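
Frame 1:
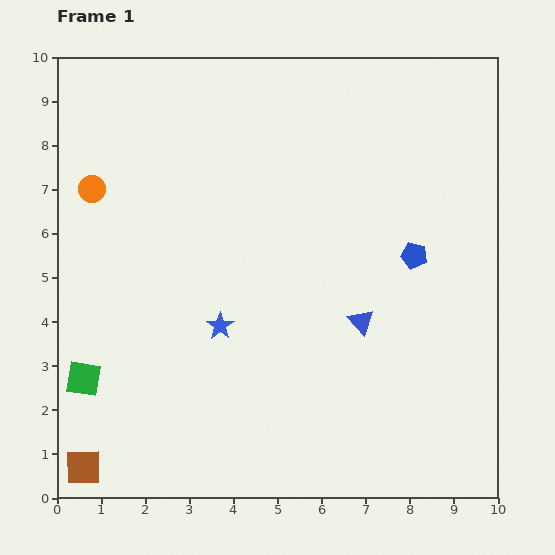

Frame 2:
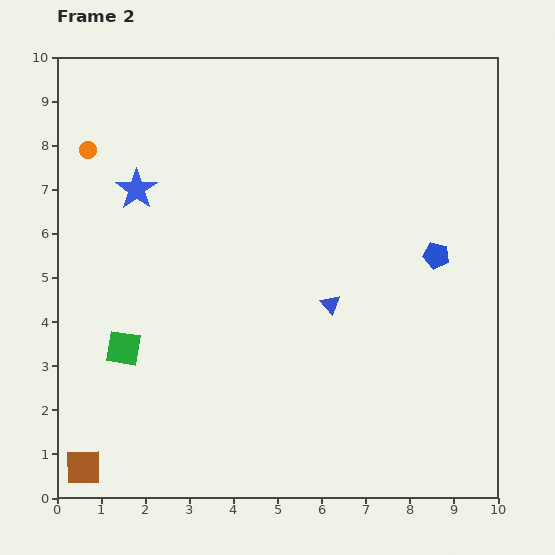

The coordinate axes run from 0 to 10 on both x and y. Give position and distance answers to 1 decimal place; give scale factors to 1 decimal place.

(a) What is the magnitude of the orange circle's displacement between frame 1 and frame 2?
0.9

The orange circle moved from (0.8, 7.0) to (0.7, 7.9), a distance of √(0.1² + 0.9²) ≈ 0.9.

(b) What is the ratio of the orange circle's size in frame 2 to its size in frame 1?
0.6×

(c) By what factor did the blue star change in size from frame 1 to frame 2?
1.5×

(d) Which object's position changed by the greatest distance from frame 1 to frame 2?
the blue star

(moved 3.6; next 1.1)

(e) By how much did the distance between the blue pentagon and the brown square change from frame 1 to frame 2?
+0.4

Distance in frame 1: 8.9. Distance in frame 2: 9.3.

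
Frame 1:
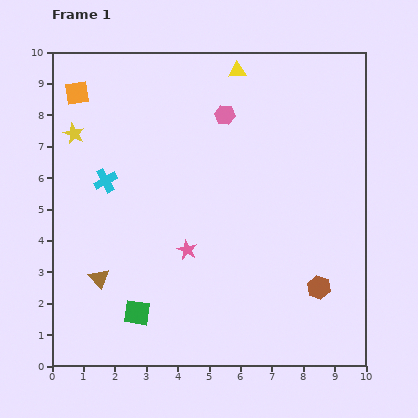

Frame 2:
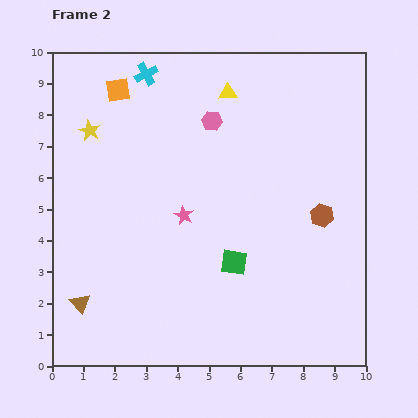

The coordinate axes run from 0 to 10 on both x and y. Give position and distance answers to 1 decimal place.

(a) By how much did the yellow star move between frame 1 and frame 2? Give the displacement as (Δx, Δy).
(0.5, 0.1)

The yellow star was at (0.7, 7.4) in frame 1 and (1.2, 7.5) in frame 2.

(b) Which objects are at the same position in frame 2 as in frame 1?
none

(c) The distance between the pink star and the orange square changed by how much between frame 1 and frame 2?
-1.6

Distance in frame 1: 6.1. Distance in frame 2: 4.5.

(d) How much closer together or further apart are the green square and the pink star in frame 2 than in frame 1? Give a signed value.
-0.4

Distance in frame 1: 2.6. Distance in frame 2: 2.2.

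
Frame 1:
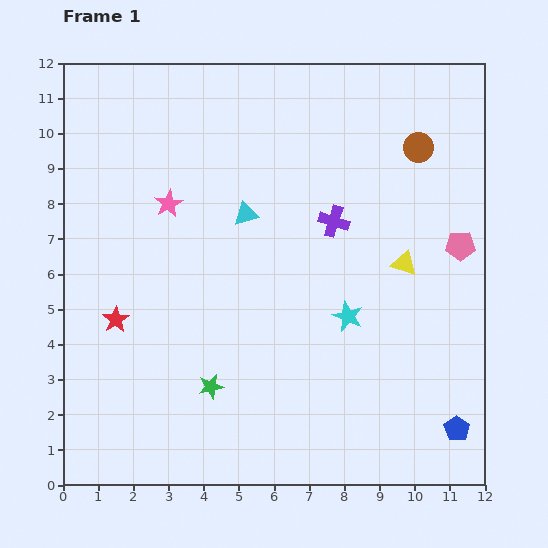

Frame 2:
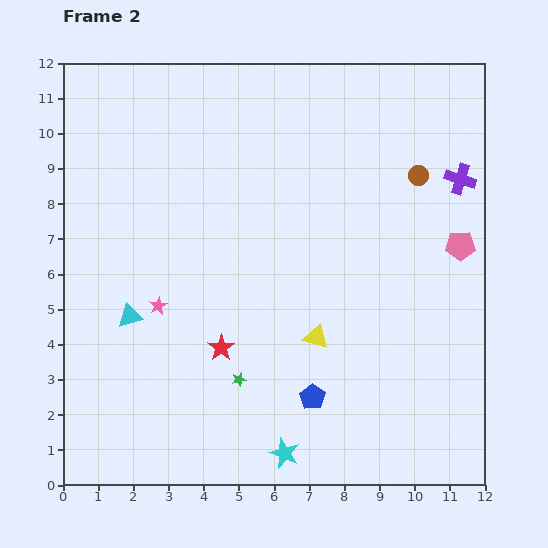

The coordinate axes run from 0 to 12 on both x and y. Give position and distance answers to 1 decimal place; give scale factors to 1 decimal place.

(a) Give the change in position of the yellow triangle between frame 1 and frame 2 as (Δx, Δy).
(-2.5, -2.1)

The yellow triangle was at (9.7, 6.3) in frame 1 and (7.2, 4.2) in frame 2.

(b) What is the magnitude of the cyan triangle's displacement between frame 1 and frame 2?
4.4

The cyan triangle moved from (5.2, 7.7) to (1.9, 4.8), a distance of √(3.3² + 2.9²) ≈ 4.4.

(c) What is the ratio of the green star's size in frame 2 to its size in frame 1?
0.6×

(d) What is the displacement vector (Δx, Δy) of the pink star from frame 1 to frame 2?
(-0.3, -2.9)

The pink star was at (3.0, 8.0) in frame 1 and (2.7, 5.1) in frame 2.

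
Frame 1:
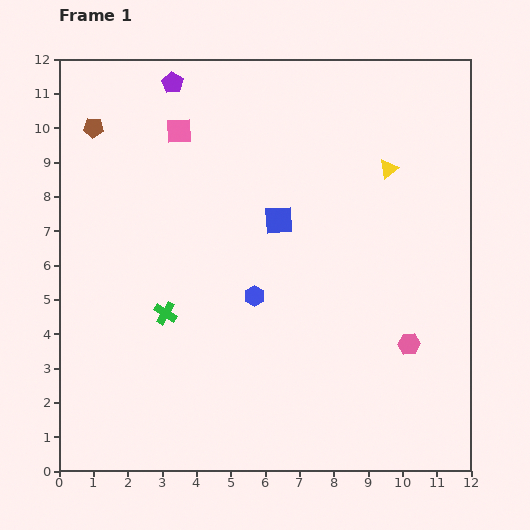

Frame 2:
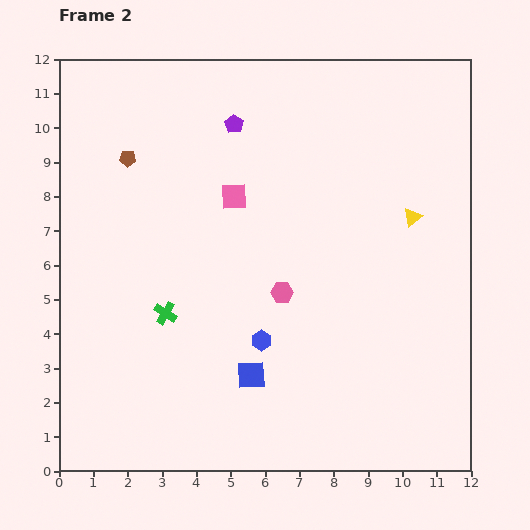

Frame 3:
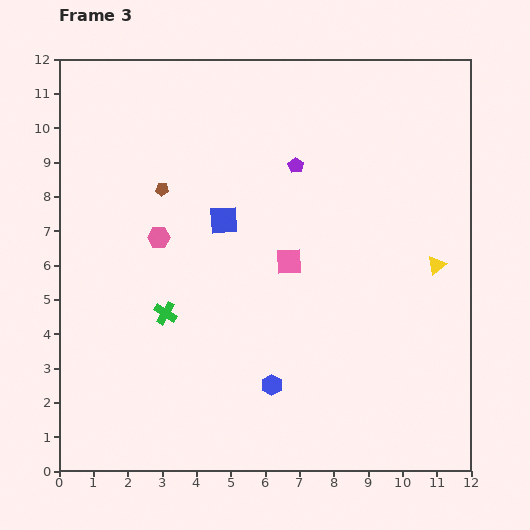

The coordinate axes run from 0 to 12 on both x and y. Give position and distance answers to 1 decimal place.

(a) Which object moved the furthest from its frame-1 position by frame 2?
the blue square

(moved 4.6; next 4.0)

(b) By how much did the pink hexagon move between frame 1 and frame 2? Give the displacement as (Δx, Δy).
(-3.7, 1.5)

The pink hexagon was at (10.2, 3.7) in frame 1 and (6.5, 5.2) in frame 2.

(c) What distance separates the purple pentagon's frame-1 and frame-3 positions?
4.3

The purple pentagon moved from (3.3, 11.3) to (6.9, 8.9), a distance of √(3.6² + 2.4²) ≈ 4.3.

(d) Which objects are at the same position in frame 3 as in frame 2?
the green cross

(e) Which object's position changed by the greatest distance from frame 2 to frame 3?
the blue square

(moved 4.6; next 3.9)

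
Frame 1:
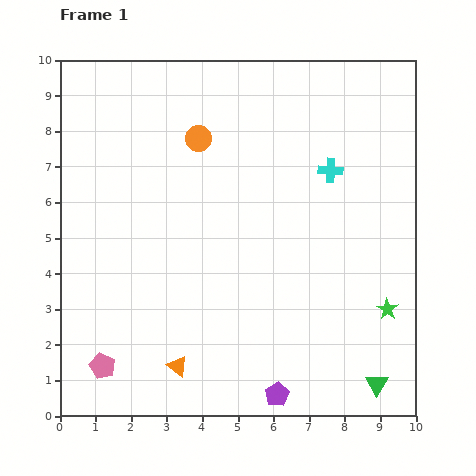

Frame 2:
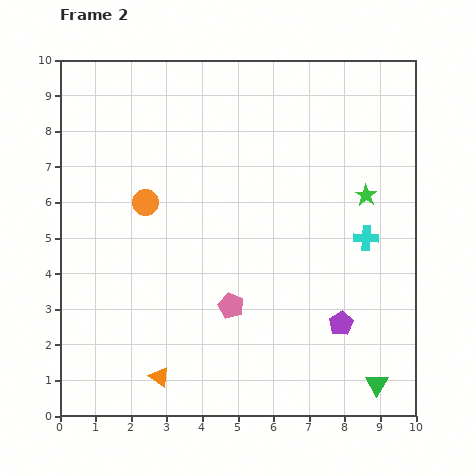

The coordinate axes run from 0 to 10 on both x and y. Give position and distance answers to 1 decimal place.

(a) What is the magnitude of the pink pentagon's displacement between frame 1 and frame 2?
4.0

The pink pentagon moved from (1.2, 1.4) to (4.8, 3.1), a distance of √(3.6² + 1.7²) ≈ 4.0.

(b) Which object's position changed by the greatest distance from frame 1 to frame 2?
the pink pentagon

(moved 4.0; next 3.3)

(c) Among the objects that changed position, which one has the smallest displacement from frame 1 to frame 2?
the orange triangle

(moved 0.6)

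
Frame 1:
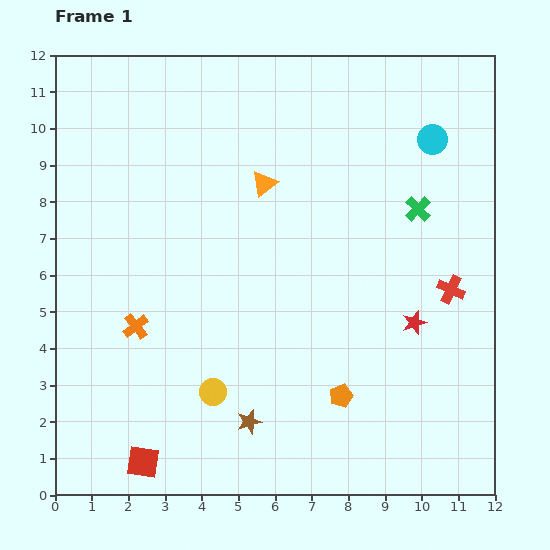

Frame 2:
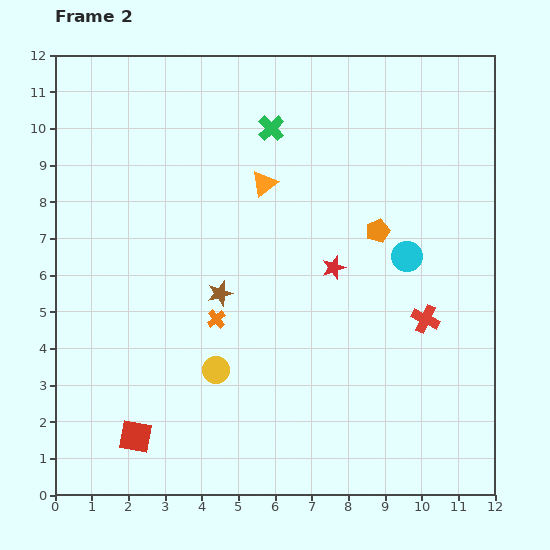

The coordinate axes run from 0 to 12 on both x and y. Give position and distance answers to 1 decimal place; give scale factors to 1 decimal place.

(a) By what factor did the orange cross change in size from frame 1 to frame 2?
0.7×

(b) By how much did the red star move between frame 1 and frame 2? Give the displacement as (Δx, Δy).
(-2.2, 1.5)

The red star was at (9.8, 4.7) in frame 1 and (7.6, 6.2) in frame 2.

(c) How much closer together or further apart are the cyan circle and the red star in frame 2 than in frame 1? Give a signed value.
-3.0

Distance in frame 1: 5.0. Distance in frame 2: 2.0.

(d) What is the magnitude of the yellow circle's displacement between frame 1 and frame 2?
0.6

The yellow circle moved from (4.3, 2.8) to (4.4, 3.4), a distance of √(0.1² + 0.6²) ≈ 0.6.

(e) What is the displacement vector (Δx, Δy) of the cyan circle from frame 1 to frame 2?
(-0.7, -3.2)

The cyan circle was at (10.3, 9.7) in frame 1 and (9.6, 6.5) in frame 2.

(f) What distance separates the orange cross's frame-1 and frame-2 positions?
2.2

The orange cross moved from (2.2, 4.6) to (4.4, 4.8), a distance of √(2.2² + 0.2²) ≈ 2.2.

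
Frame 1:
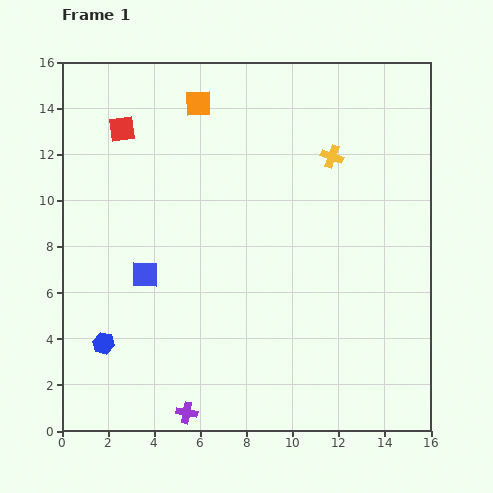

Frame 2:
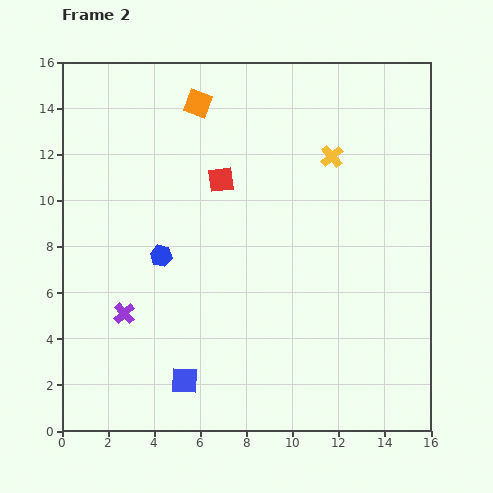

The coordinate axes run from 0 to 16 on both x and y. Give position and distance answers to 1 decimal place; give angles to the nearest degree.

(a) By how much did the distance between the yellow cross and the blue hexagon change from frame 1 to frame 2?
-4.2

Distance in frame 1: 12.8. Distance in frame 2: 8.6.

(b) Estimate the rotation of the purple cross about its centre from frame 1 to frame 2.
37° clockwise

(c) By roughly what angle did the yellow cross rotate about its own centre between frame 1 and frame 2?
29° clockwise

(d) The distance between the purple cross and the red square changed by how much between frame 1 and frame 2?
-5.4

Distance in frame 1: 12.6. Distance in frame 2: 7.2.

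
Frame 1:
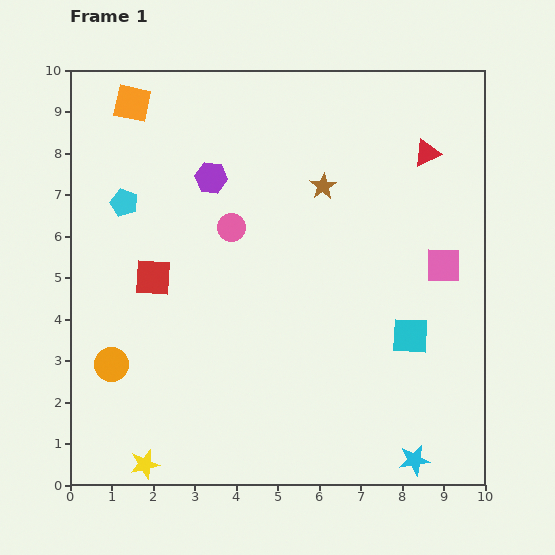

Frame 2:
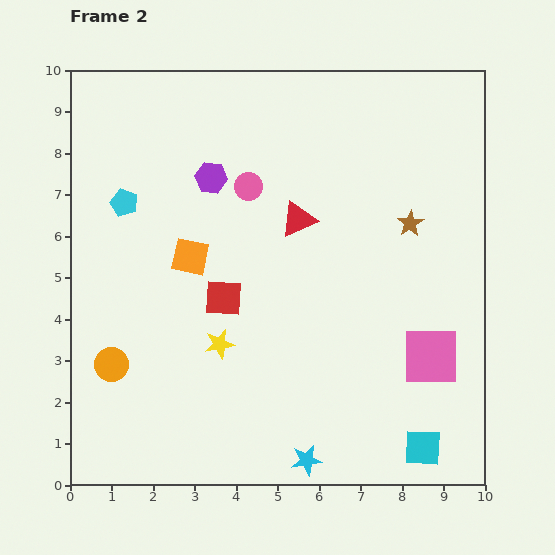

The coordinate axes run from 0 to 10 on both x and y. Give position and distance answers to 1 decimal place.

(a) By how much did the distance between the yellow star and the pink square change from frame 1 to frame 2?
-3.6

Distance in frame 1: 8.7. Distance in frame 2: 5.1.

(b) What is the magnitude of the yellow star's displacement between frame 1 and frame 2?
3.4

The yellow star moved from (1.8, 0.5) to (3.6, 3.4), a distance of √(1.8² + 2.9²) ≈ 3.4.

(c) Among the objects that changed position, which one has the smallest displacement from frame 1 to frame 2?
the pink circle

(moved 1.1)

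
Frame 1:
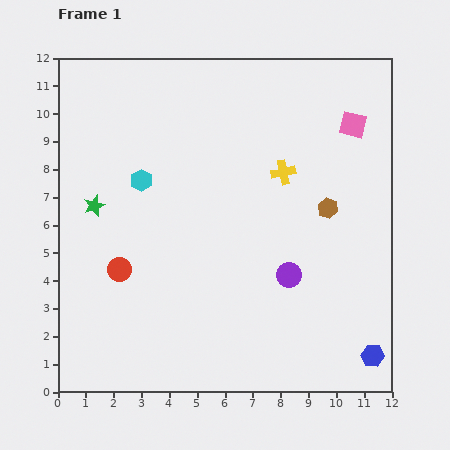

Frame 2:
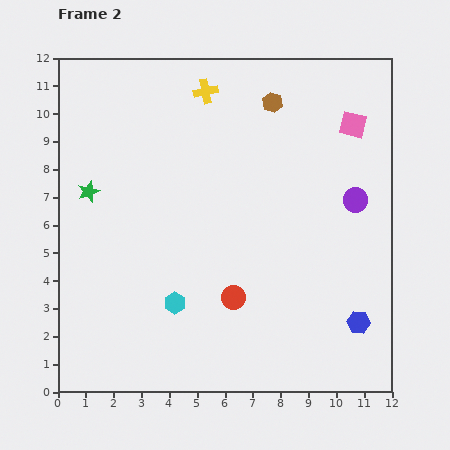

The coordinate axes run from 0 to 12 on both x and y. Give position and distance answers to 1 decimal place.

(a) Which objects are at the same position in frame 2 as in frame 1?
the pink square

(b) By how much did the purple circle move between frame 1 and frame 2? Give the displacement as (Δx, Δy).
(2.4, 2.7)

The purple circle was at (8.3, 4.2) in frame 1 and (10.7, 6.9) in frame 2.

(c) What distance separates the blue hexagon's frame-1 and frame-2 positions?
1.3

The blue hexagon moved from (11.3, 1.3) to (10.8, 2.5), a distance of √(0.5² + 1.2²) ≈ 1.3.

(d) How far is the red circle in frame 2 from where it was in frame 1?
4.2

The red circle moved from (2.2, 4.4) to (6.3, 3.4), a distance of √(4.1² + 1.0²) ≈ 4.2.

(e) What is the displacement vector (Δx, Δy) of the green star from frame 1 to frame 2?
(-0.2, 0.5)

The green star was at (1.3, 6.7) in frame 1 and (1.1, 7.2) in frame 2.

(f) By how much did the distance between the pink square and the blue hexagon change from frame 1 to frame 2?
-1.2

Distance in frame 1: 8.3. Distance in frame 2: 7.1.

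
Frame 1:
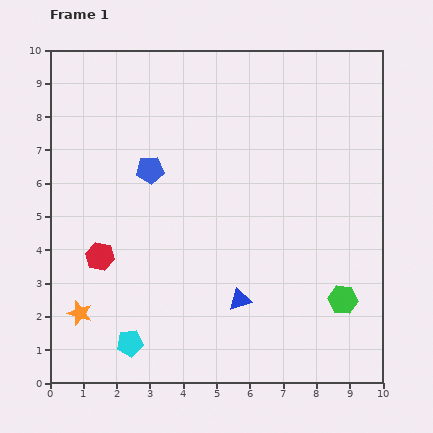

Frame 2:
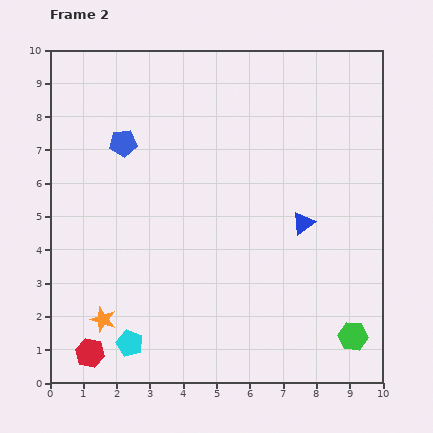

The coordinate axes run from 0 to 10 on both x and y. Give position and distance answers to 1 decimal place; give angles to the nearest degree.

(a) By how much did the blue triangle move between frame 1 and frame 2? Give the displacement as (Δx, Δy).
(1.9, 2.3)

The blue triangle was at (5.7, 2.5) in frame 1 and (7.6, 4.8) in frame 2.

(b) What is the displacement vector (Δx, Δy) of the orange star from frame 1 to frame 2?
(0.7, -0.2)

The orange star was at (0.9, 2.1) in frame 1 and (1.6, 1.9) in frame 2.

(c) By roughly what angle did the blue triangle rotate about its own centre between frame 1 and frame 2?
21° counter-clockwise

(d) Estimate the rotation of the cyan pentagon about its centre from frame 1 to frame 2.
29° clockwise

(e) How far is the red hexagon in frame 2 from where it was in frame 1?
2.9

The red hexagon moved from (1.5, 3.8) to (1.2, 0.9), a distance of √(0.3² + 2.9²) ≈ 2.9.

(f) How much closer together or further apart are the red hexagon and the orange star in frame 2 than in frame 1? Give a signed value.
-0.7

Distance in frame 1: 1.8. Distance in frame 2: 1.1.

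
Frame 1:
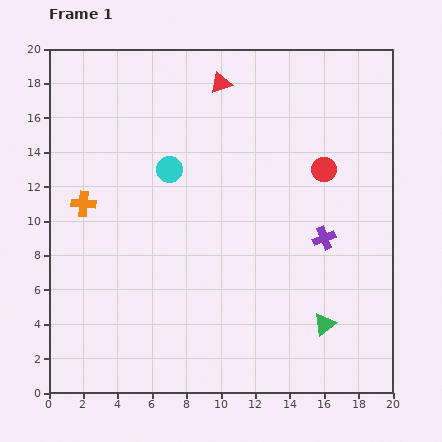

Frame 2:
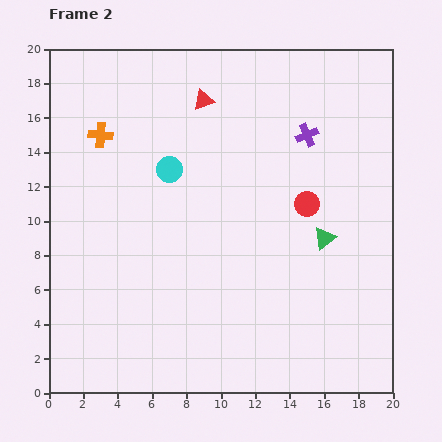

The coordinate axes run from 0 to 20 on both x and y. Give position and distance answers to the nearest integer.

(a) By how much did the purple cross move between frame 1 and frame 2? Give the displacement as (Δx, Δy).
(-1, 6)

The purple cross was at (16, 9) in frame 1 and (15, 15) in frame 2.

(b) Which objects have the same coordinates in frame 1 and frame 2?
the cyan circle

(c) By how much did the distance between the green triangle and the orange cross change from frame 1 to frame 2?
-2

Distance in frame 1: 16. Distance in frame 2: 14.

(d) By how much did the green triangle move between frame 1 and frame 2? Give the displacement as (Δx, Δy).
(0, 5)

The green triangle was at (16, 4) in frame 1 and (16, 9) in frame 2.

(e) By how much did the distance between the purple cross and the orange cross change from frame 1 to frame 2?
-2

Distance in frame 1: 14. Distance in frame 2: 12.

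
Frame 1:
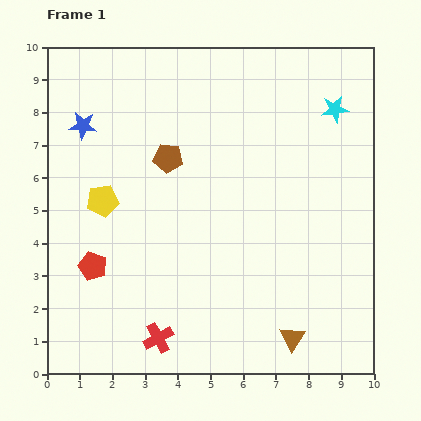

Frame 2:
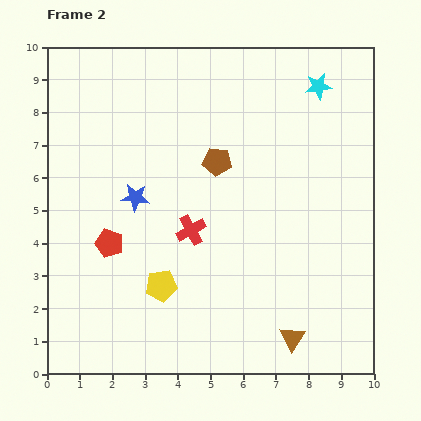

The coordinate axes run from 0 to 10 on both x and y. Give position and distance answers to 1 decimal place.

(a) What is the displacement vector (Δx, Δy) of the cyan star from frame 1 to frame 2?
(-0.5, 0.7)

The cyan star was at (8.8, 8.1) in frame 1 and (8.3, 8.8) in frame 2.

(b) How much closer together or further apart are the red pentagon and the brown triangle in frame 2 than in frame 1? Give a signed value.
-0.2

Distance in frame 1: 6.5. Distance in frame 2: 6.3.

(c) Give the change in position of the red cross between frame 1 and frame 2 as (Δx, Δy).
(1.0, 3.3)

The red cross was at (3.4, 1.1) in frame 1 and (4.4, 4.4) in frame 2.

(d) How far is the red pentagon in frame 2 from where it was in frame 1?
0.9

The red pentagon moved from (1.4, 3.3) to (1.9, 4.0), a distance of √(0.5² + 0.7²) ≈ 0.9.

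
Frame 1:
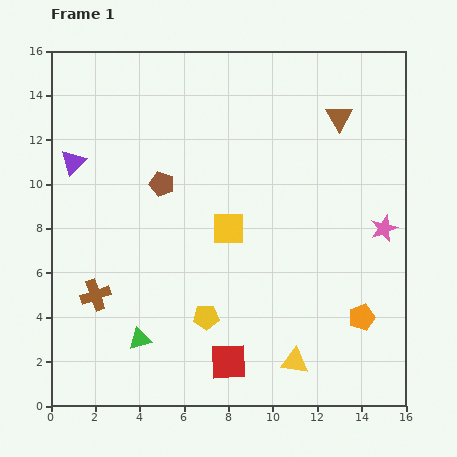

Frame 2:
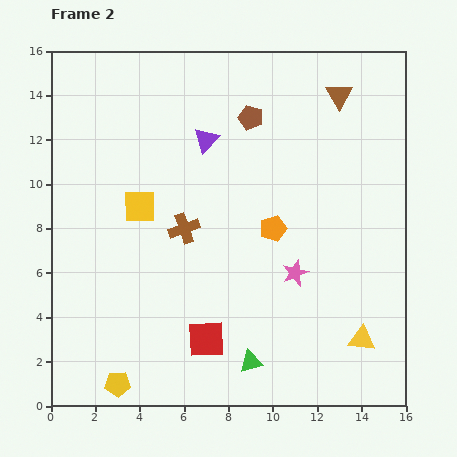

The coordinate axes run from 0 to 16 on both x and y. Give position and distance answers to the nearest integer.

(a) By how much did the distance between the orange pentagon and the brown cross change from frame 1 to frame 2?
-8

Distance in frame 1: 12. Distance in frame 2: 4.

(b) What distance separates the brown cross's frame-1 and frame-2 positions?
5

The brown cross moved from (2, 5) to (6, 8), a distance of √(4² + 3²) ≈ 5.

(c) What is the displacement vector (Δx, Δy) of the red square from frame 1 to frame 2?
(-1, 1)

The red square was at (8, 2) in frame 1 and (7, 3) in frame 2.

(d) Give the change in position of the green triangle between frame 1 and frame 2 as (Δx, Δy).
(5, -1)

The green triangle was at (4, 3) in frame 1 and (9, 2) in frame 2.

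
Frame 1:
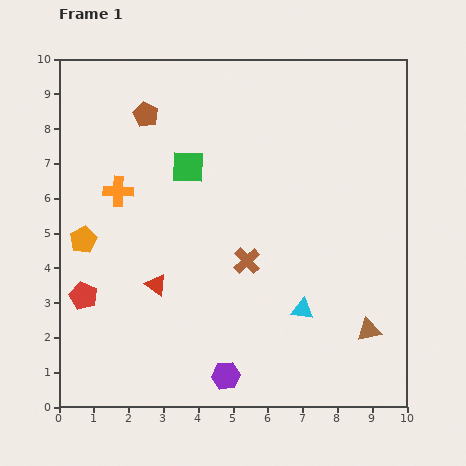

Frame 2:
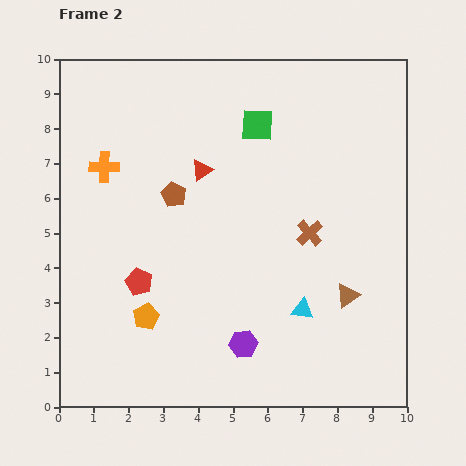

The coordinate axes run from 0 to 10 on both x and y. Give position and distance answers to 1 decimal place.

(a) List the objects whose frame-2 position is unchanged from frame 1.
the cyan triangle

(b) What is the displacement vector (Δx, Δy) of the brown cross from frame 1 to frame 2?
(1.8, 0.8)

The brown cross was at (5.4, 4.2) in frame 1 and (7.2, 5.0) in frame 2.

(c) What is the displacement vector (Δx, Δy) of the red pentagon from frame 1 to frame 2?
(1.6, 0.4)

The red pentagon was at (0.7, 3.2) in frame 1 and (2.3, 3.6) in frame 2.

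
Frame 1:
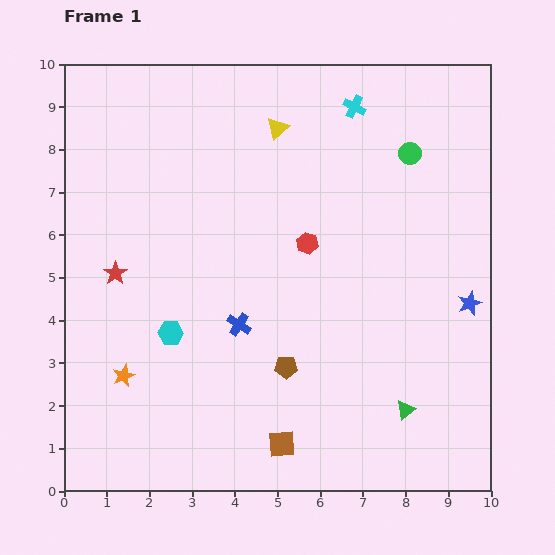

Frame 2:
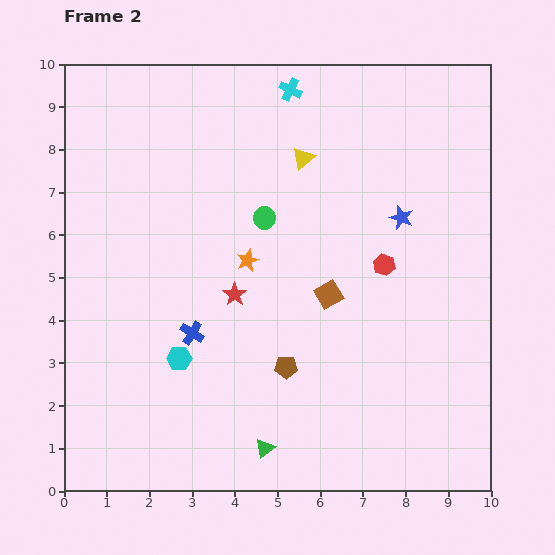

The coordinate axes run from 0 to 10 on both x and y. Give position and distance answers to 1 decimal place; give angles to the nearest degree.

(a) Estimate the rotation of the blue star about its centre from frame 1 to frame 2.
30° counter-clockwise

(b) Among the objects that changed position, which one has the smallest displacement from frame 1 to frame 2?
the cyan hexagon

(moved 0.6)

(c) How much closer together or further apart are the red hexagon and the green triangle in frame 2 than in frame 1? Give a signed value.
+0.6

Distance in frame 1: 4.5. Distance in frame 2: 5.1.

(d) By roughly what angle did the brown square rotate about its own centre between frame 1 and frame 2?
26° counter-clockwise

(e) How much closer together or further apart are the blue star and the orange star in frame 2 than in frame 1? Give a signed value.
-4.6

Distance in frame 1: 8.3. Distance in frame 2: 3.7.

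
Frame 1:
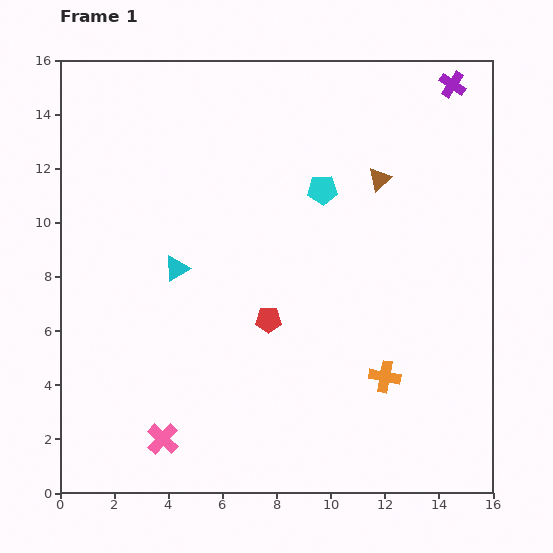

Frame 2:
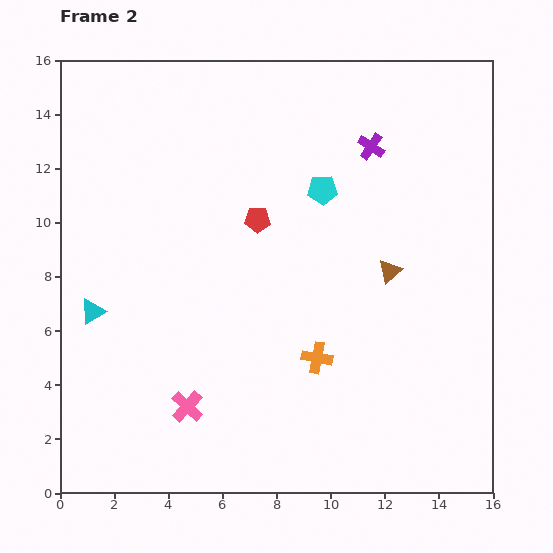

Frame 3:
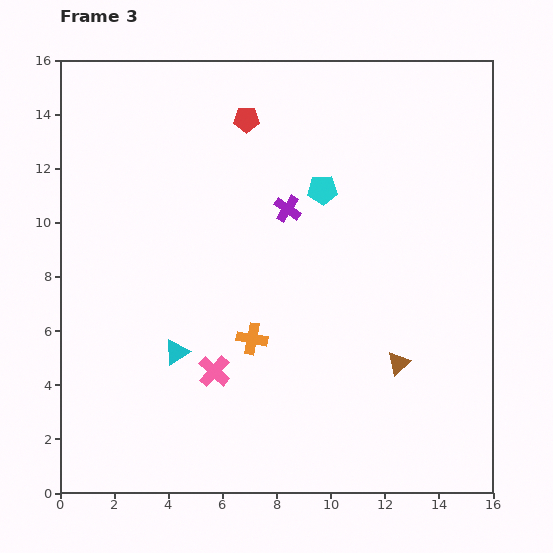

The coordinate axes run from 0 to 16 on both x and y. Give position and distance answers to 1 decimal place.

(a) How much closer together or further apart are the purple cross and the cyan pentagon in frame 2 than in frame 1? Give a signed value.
-3.8

Distance in frame 1: 6.2. Distance in frame 2: 2.4.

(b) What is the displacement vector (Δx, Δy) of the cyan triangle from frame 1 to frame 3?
(0.0, -3.1)

The cyan triangle was at (4.3, 8.3) in frame 1 and (4.3, 5.2) in frame 3.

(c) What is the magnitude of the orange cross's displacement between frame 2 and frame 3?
2.5

The orange cross moved from (9.5, 5.0) to (7.1, 5.7), a distance of √(2.4² + 0.7²) ≈ 2.5.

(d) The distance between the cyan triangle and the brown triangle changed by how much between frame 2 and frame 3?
-2.9

Distance in frame 2: 11.1. Distance in frame 3: 8.2.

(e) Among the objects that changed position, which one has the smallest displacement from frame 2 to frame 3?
the pink cross

(moved 1.6)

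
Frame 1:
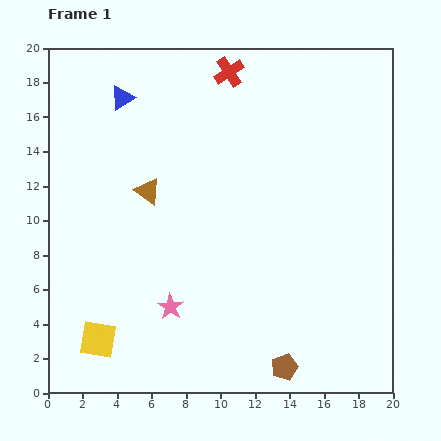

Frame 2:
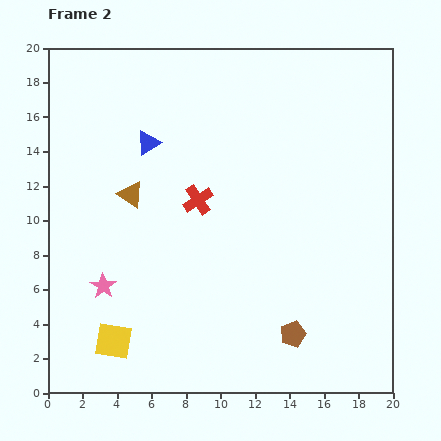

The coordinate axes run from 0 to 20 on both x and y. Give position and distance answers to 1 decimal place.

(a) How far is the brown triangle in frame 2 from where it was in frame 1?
1.0

The brown triangle moved from (5.8, 11.7) to (4.8, 11.5), a distance of √(1.0² + 0.2²) ≈ 1.0.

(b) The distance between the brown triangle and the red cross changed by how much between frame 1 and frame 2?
-4.4

Distance in frame 1: 8.3. Distance in frame 2: 3.9.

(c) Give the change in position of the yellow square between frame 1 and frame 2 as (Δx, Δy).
(0.9, -0.1)

The yellow square was at (2.9, 3.1) in frame 1 and (3.8, 3.0) in frame 2.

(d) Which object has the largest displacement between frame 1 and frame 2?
the red cross

(moved 7.6; next 4.1)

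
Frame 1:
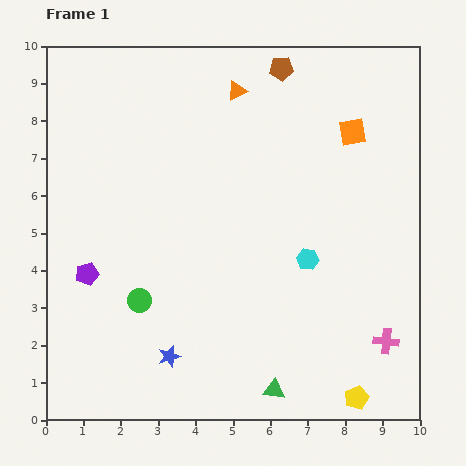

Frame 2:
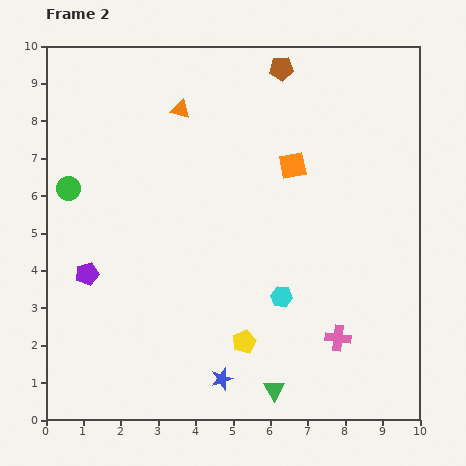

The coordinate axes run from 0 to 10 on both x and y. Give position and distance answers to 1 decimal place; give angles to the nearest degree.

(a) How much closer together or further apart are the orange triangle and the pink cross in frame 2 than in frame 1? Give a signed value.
-0.4

Distance in frame 1: 7.8. Distance in frame 2: 7.4.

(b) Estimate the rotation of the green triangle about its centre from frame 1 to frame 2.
53° clockwise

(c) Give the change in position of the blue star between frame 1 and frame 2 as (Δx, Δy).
(1.4, -0.6)

The blue star was at (3.3, 1.7) in frame 1 and (4.7, 1.1) in frame 2.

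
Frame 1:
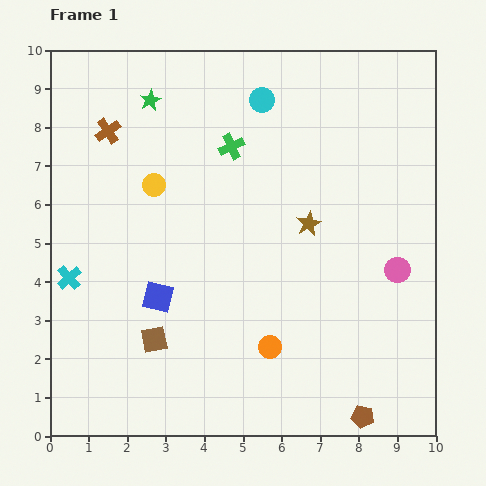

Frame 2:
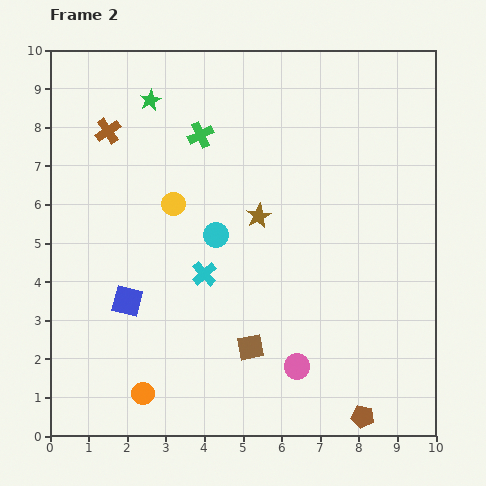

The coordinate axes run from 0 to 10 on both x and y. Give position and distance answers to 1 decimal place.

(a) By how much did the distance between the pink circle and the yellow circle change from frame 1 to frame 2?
-1.4

Distance in frame 1: 6.7. Distance in frame 2: 5.3.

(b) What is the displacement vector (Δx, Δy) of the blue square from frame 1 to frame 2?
(-0.8, -0.1)

The blue square was at (2.8, 3.6) in frame 1 and (2.0, 3.5) in frame 2.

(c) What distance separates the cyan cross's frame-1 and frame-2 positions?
3.5

The cyan cross moved from (0.5, 4.1) to (4.0, 4.2), a distance of √(3.5² + 0.1²) ≈ 3.5.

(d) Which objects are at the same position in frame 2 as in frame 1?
the brown cross, the green star, the brown pentagon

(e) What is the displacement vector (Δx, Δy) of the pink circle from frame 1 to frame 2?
(-2.6, -2.5)

The pink circle was at (9.0, 4.3) in frame 1 and (6.4, 1.8) in frame 2.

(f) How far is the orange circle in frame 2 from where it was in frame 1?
3.5

The orange circle moved from (5.7, 2.3) to (2.4, 1.1), a distance of √(3.3² + 1.2²) ≈ 3.5.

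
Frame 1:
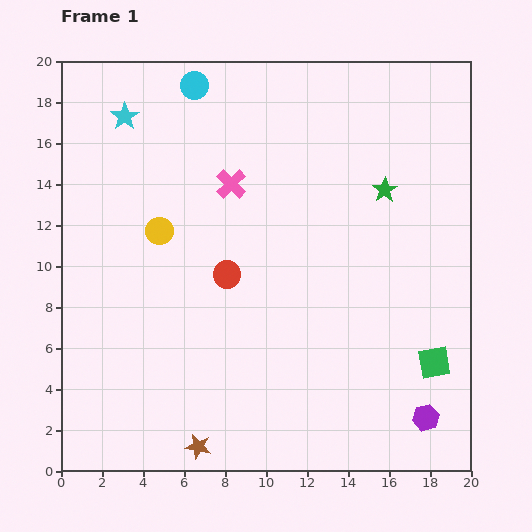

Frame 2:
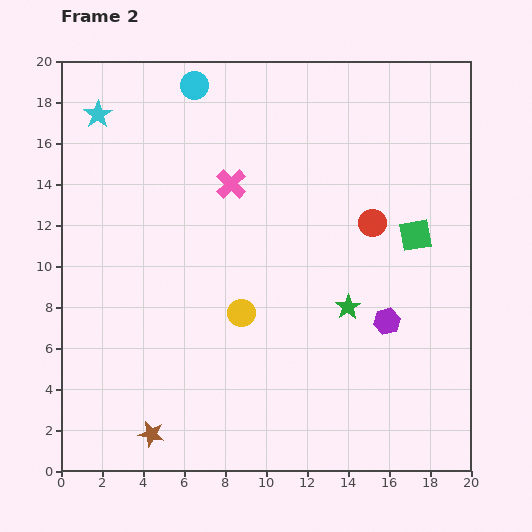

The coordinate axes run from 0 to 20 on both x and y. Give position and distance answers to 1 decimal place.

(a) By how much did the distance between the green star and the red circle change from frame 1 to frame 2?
-4.4

Distance in frame 1: 8.7. Distance in frame 2: 4.3.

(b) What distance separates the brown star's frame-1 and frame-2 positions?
2.4

The brown star moved from (6.7, 1.2) to (4.4, 1.8), a distance of √(2.3² + 0.6²) ≈ 2.4.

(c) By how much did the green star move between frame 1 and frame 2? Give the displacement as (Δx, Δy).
(-1.8, -5.7)

The green star was at (15.8, 13.7) in frame 1 and (14.0, 8.0) in frame 2.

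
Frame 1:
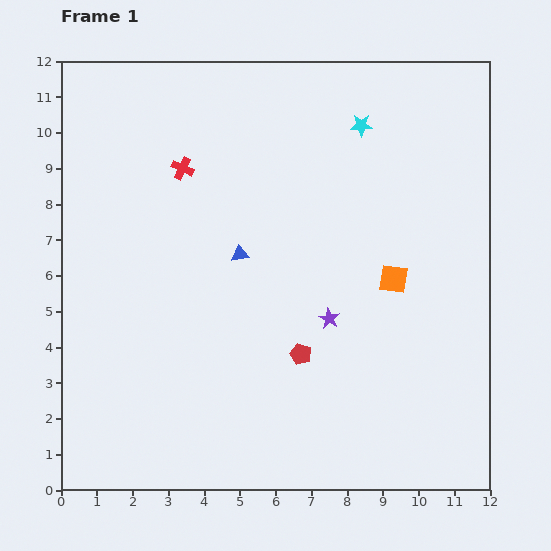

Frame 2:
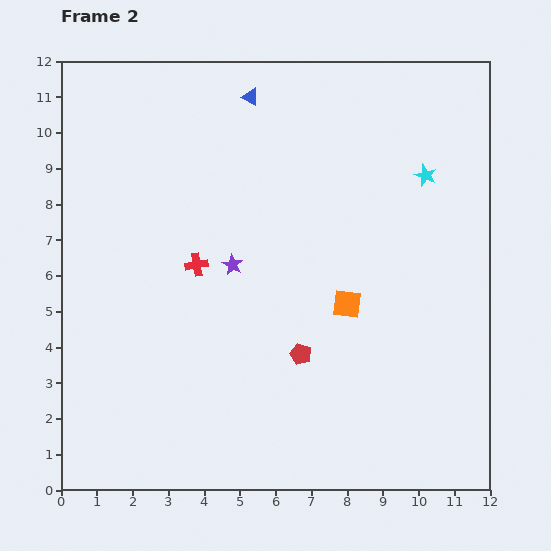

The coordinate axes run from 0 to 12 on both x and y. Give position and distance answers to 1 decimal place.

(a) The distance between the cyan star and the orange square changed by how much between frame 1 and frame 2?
-0.2

Distance in frame 1: 4.4. Distance in frame 2: 4.2.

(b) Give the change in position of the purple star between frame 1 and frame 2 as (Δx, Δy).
(-2.7, 1.5)

The purple star was at (7.5, 4.8) in frame 1 and (4.8, 6.3) in frame 2.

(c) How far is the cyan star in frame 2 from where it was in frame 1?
2.3

The cyan star moved from (8.4, 10.2) to (10.2, 8.8), a distance of √(1.8² + 1.4²) ≈ 2.3.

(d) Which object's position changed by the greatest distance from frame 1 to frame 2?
the blue triangle

(moved 4.4; next 3.1)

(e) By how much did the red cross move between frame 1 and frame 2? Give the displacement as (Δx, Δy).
(0.4, -2.7)

The red cross was at (3.4, 9.0) in frame 1 and (3.8, 6.3) in frame 2.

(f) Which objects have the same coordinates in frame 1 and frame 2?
the red pentagon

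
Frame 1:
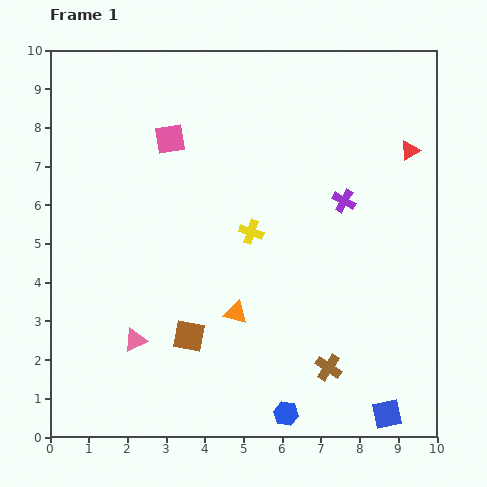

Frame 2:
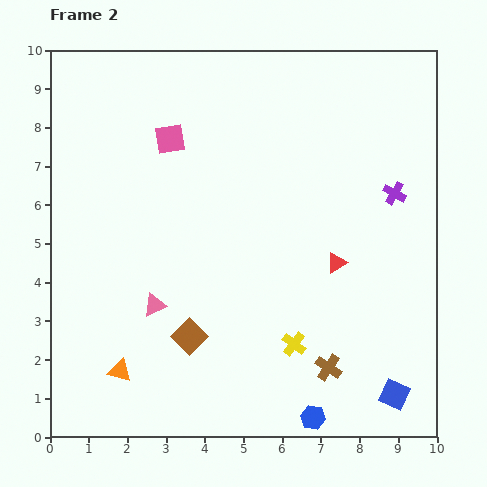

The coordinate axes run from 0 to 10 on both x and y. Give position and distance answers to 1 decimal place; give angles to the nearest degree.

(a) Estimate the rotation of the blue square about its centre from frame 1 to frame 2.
37° clockwise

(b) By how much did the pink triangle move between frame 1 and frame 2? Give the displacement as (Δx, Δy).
(0.5, 0.9)

The pink triangle was at (2.2, 2.5) in frame 1 and (2.7, 3.4) in frame 2.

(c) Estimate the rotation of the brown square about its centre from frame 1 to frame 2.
35° clockwise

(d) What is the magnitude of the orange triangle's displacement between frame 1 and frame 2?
3.4

The orange triangle moved from (4.8, 3.2) to (1.8, 1.7), a distance of √(3.0² + 1.5²) ≈ 3.4.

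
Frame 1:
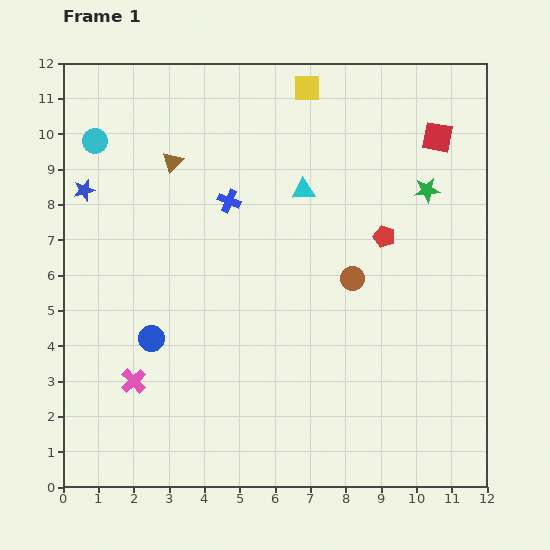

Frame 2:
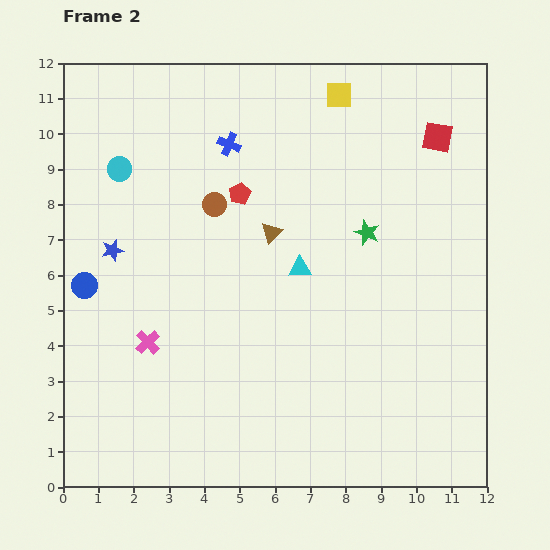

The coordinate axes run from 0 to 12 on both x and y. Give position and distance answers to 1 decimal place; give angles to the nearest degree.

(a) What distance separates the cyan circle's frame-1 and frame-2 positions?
1.1

The cyan circle moved from (0.9, 9.8) to (1.6, 9.0), a distance of √(0.7² + 0.8²) ≈ 1.1.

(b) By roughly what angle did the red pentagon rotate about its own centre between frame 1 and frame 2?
27° clockwise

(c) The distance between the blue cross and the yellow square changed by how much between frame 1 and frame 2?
-0.5

Distance in frame 1: 3.9. Distance in frame 2: 3.4.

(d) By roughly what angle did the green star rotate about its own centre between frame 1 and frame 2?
28° clockwise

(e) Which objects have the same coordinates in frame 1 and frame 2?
the red square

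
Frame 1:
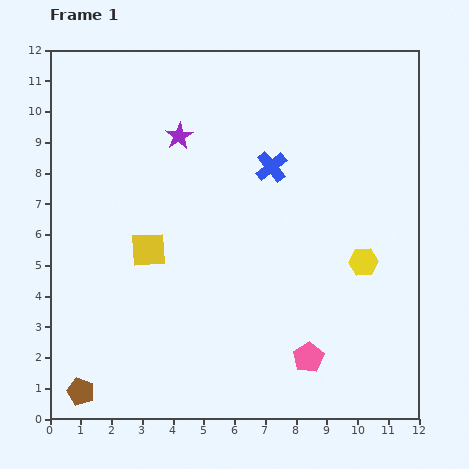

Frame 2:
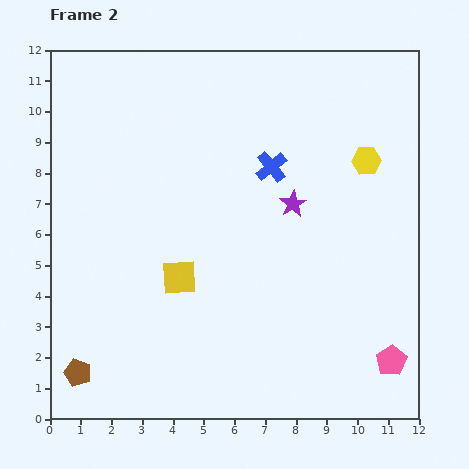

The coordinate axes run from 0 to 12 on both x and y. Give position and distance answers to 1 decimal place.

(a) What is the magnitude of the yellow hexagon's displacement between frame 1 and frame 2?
3.3

The yellow hexagon moved from (10.2, 5.1) to (10.3, 8.4), a distance of √(0.1² + 3.3²) ≈ 3.3.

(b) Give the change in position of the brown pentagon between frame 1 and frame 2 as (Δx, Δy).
(-0.1, 0.6)

The brown pentagon was at (1.0, 0.9) in frame 1 and (0.9, 1.5) in frame 2.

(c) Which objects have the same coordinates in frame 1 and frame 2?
the blue cross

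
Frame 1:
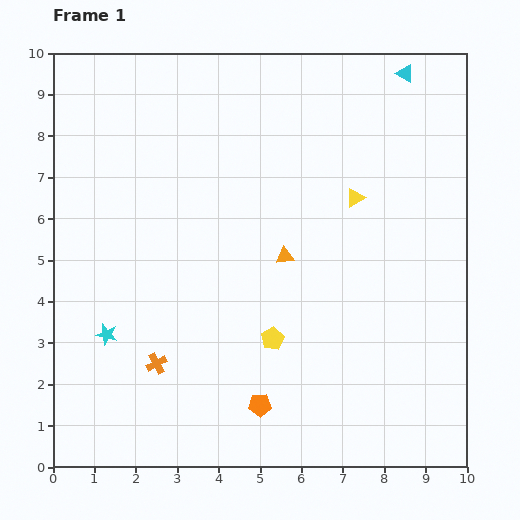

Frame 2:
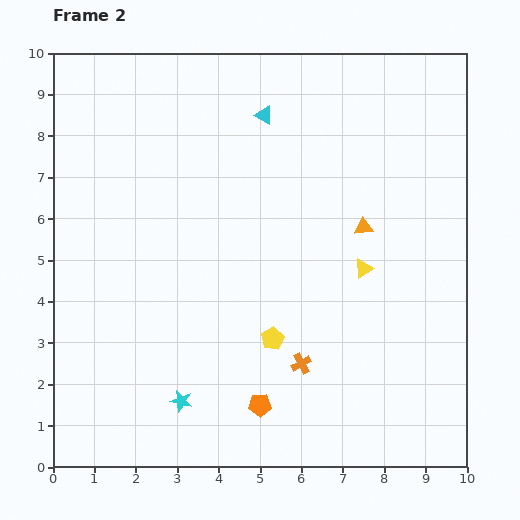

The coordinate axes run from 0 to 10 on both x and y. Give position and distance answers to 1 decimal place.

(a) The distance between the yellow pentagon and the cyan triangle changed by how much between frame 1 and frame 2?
-1.8

Distance in frame 1: 7.2. Distance in frame 2: 5.4.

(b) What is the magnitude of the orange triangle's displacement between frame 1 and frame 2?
2.0

The orange triangle moved from (5.6, 5.1) to (7.5, 5.8), a distance of √(1.9² + 0.7²) ≈ 2.0.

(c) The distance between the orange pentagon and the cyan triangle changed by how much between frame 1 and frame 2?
-1.7

Distance in frame 1: 8.7. Distance in frame 2: 7.0.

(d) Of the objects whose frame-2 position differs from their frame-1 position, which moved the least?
the yellow triangle

(moved 1.7)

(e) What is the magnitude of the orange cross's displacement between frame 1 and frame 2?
3.5

The orange cross moved from (2.5, 2.5) to (6.0, 2.5), a distance of √(3.5² + 0.0²) ≈ 3.5.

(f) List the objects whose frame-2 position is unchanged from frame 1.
the orange pentagon, the yellow pentagon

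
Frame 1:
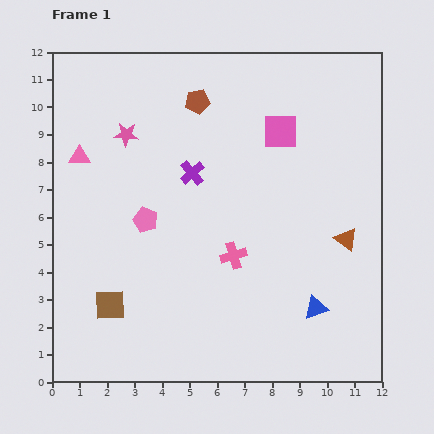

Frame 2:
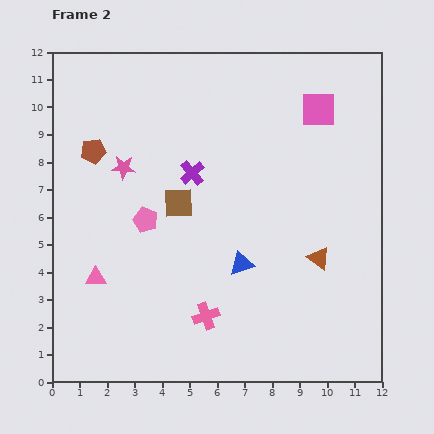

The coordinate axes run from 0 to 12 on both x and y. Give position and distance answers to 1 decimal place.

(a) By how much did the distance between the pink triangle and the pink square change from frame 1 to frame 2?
+2.7

Distance in frame 1: 7.4. Distance in frame 2: 10.1.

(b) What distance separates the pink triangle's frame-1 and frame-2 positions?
4.4

The pink triangle moved from (1.0, 8.2) to (1.6, 3.8), a distance of √(0.6² + 4.4²) ≈ 4.4.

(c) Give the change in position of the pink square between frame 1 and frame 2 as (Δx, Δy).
(1.4, 0.8)

The pink square was at (8.3, 9.1) in frame 1 and (9.7, 9.9) in frame 2.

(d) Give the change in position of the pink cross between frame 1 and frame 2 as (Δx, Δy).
(-1.0, -2.2)

The pink cross was at (6.6, 4.6) in frame 1 and (5.6, 2.4) in frame 2.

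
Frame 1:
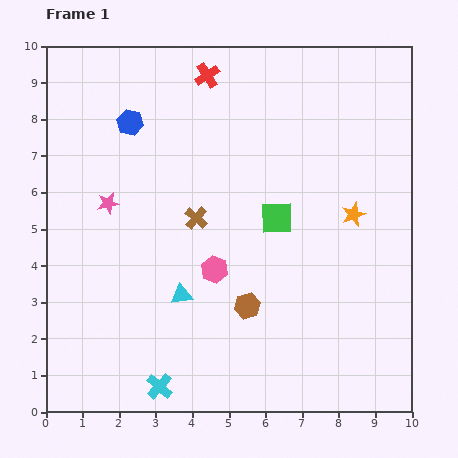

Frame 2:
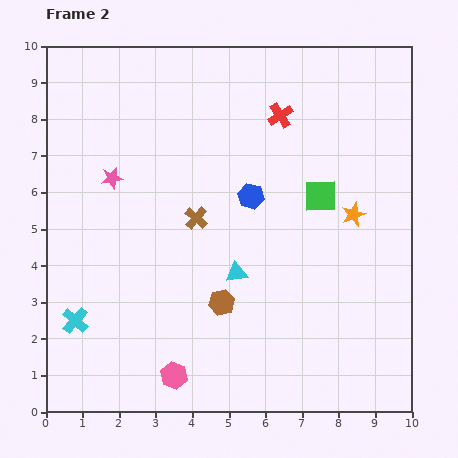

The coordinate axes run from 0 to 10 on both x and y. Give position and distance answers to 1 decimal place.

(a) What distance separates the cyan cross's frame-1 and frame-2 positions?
2.9

The cyan cross moved from (3.1, 0.7) to (0.8, 2.5), a distance of √(2.3² + 1.8²) ≈ 2.9.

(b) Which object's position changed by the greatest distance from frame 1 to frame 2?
the blue hexagon

(moved 3.9; next 3.1)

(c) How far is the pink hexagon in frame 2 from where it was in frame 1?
3.1

The pink hexagon moved from (4.6, 3.9) to (3.5, 1.0), a distance of √(1.1² + 2.9²) ≈ 3.1.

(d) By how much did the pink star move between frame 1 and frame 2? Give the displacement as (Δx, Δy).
(0.1, 0.7)

The pink star was at (1.7, 5.7) in frame 1 and (1.8, 6.4) in frame 2.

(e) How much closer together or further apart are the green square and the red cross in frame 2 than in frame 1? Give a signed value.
-1.8

Distance in frame 1: 4.3. Distance in frame 2: 2.5.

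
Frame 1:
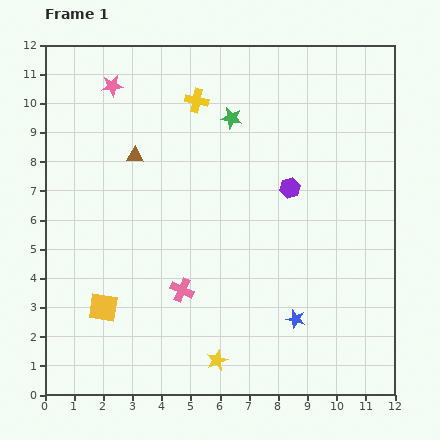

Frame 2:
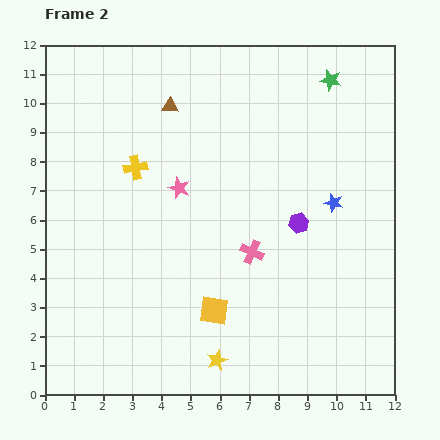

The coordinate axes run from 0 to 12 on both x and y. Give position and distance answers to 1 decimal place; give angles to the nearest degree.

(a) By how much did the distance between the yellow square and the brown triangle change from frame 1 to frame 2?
+1.9

Distance in frame 1: 5.3. Distance in frame 2: 7.2.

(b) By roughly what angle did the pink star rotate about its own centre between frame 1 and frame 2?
29° clockwise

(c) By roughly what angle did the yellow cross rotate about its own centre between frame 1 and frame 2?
21° counter-clockwise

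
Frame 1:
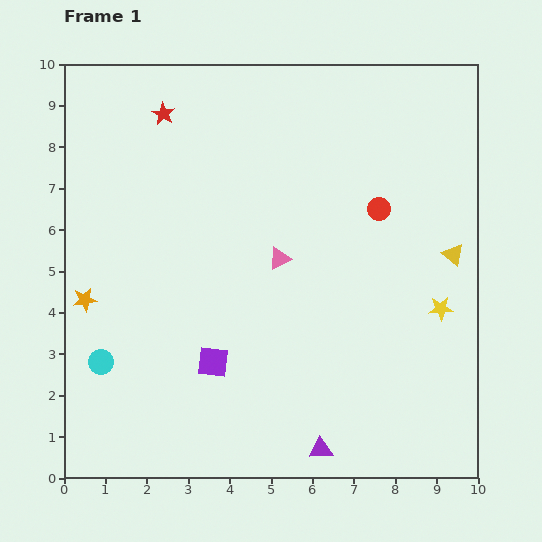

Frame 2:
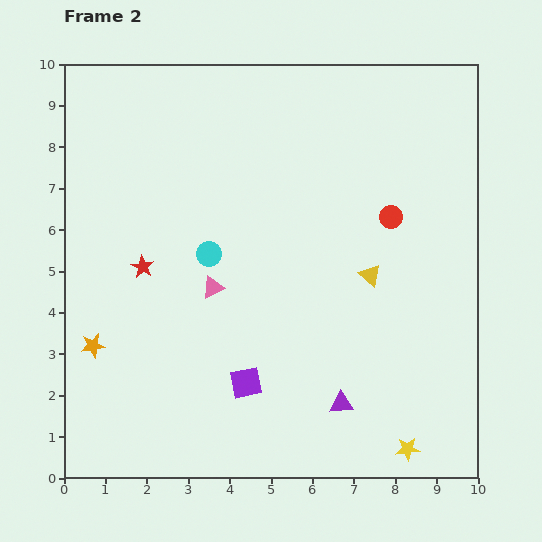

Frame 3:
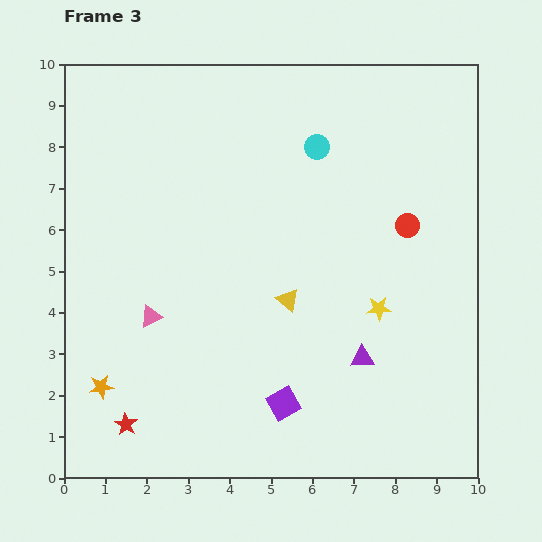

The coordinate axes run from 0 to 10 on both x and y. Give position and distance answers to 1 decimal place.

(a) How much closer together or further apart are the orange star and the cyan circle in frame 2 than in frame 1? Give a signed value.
+2.0

Distance in frame 1: 1.6. Distance in frame 2: 3.6.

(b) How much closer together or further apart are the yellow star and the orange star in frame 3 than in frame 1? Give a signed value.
-1.6

Distance in frame 1: 8.6. Distance in frame 3: 7.0.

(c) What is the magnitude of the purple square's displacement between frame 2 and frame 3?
1.0

The purple square moved from (4.4, 2.3) to (5.3, 1.8), a distance of √(0.9² + 0.5²) ≈ 1.0.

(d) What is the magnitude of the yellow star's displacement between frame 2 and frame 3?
3.5

The yellow star moved from (8.3, 0.7) to (7.6, 4.1), a distance of √(0.7² + 3.4²) ≈ 3.5.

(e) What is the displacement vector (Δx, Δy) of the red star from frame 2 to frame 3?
(-0.4, -3.8)

The red star was at (1.9, 5.1) in frame 2 and (1.5, 1.3) in frame 3.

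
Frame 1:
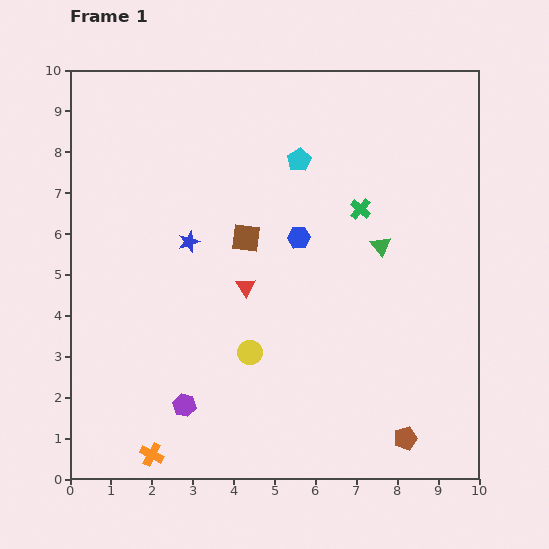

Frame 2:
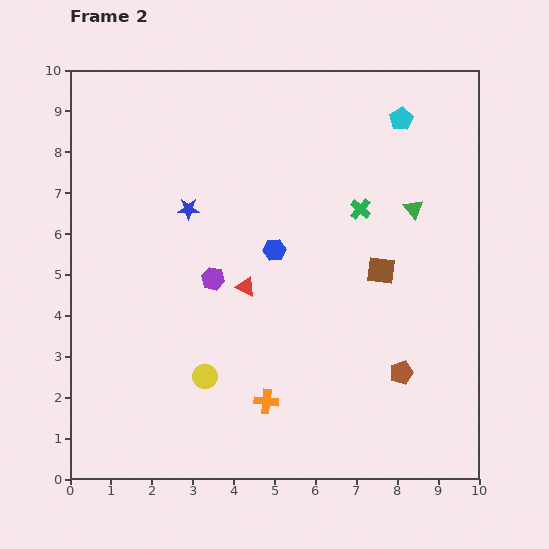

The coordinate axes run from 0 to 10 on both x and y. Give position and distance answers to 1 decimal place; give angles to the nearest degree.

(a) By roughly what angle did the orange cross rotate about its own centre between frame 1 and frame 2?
22° counter-clockwise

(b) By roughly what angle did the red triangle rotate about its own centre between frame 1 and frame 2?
32° counter-clockwise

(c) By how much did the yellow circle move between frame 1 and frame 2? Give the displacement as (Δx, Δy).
(-1.1, -0.6)

The yellow circle was at (4.4, 3.1) in frame 1 and (3.3, 2.5) in frame 2.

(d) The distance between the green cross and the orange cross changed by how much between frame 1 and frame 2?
-2.7

Distance in frame 1: 7.9. Distance in frame 2: 5.2.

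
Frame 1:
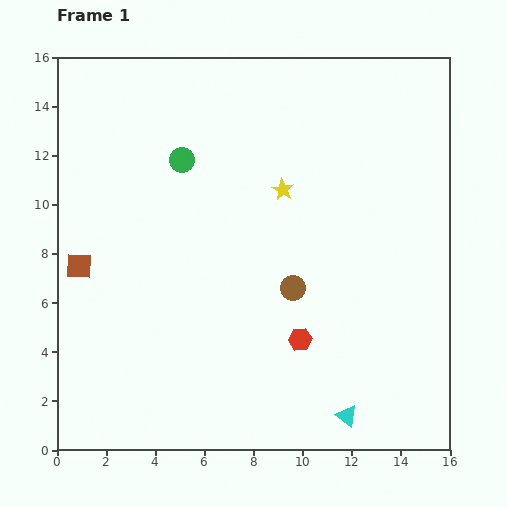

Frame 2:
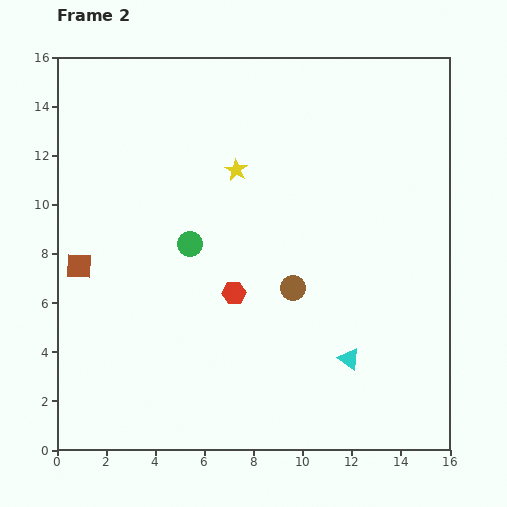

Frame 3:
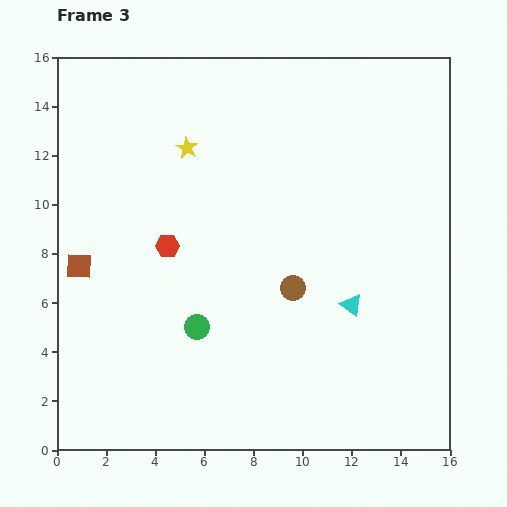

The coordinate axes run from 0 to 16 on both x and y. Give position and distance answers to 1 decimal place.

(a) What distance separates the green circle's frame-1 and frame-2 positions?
3.4

The green circle moved from (5.1, 11.8) to (5.4, 8.4), a distance of √(0.3² + 3.4²) ≈ 3.4.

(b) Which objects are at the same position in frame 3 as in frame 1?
the brown square, the brown circle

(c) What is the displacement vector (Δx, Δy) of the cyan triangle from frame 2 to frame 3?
(0.1, 2.2)

The cyan triangle was at (11.9, 3.7) in frame 2 and (12.0, 5.9) in frame 3.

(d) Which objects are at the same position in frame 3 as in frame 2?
the brown square, the brown circle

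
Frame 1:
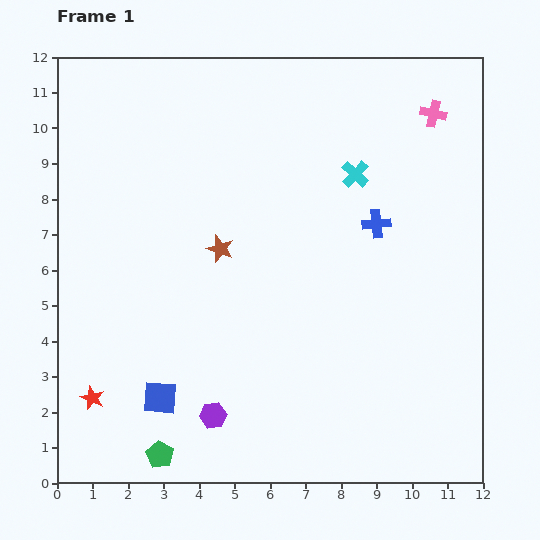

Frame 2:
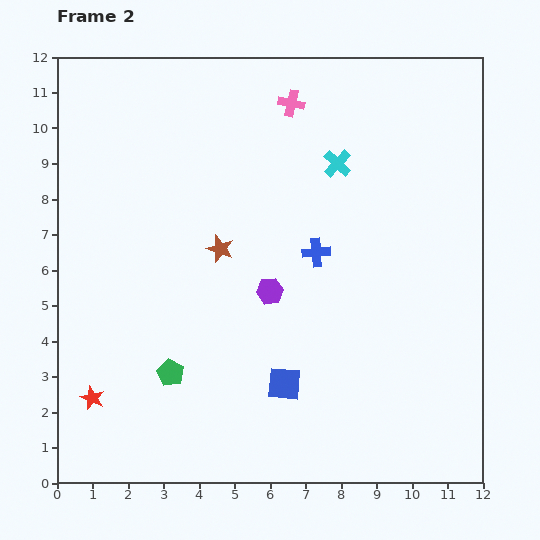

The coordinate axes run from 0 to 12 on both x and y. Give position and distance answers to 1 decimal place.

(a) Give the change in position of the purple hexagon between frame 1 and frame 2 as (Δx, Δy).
(1.6, 3.5)

The purple hexagon was at (4.4, 1.9) in frame 1 and (6.0, 5.4) in frame 2.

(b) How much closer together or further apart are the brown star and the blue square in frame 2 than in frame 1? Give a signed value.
-0.3

Distance in frame 1: 4.5. Distance in frame 2: 4.2.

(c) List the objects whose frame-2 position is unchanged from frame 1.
the red star, the brown star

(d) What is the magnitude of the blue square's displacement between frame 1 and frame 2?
3.5

The blue square moved from (2.9, 2.4) to (6.4, 2.8), a distance of √(3.5² + 0.4²) ≈ 3.5.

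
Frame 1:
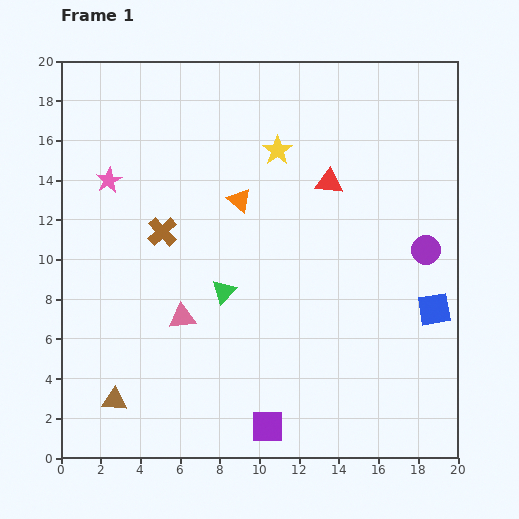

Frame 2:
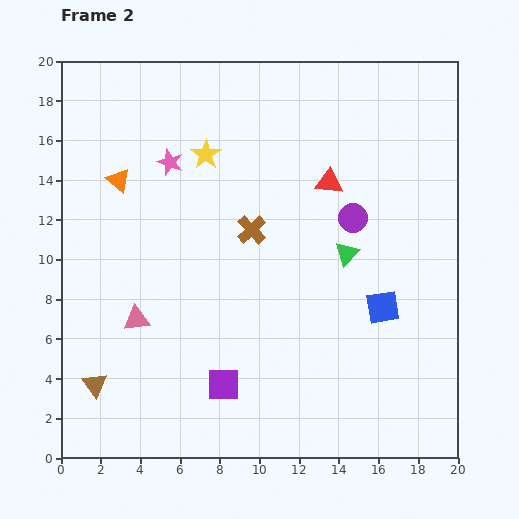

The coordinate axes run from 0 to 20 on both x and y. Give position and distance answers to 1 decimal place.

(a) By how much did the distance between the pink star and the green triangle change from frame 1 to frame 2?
+1.9

Distance in frame 1: 8.1. Distance in frame 2: 10.0.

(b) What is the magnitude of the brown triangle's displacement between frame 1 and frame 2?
1.3

The brown triangle moved from (2.7, 2.9) to (1.7, 3.7), a distance of √(1.0² + 0.8²) ≈ 1.3.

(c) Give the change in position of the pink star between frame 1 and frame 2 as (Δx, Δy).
(3.1, 0.9)

The pink star was at (2.4, 14.0) in frame 1 and (5.5, 14.9) in frame 2.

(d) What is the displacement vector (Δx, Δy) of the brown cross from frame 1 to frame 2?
(4.5, 0.1)

The brown cross was at (5.1, 11.4) in frame 1 and (9.6, 11.5) in frame 2.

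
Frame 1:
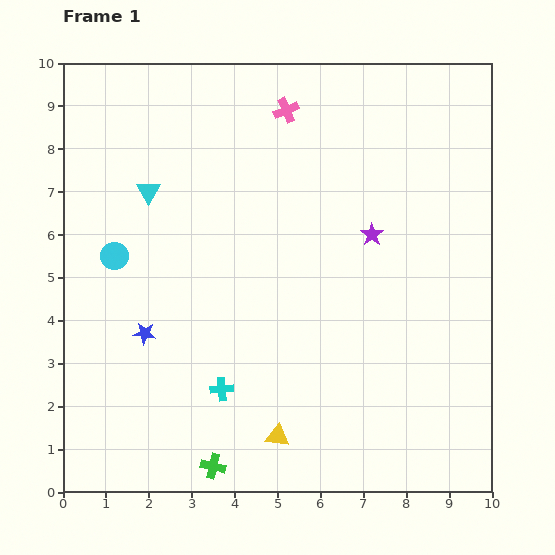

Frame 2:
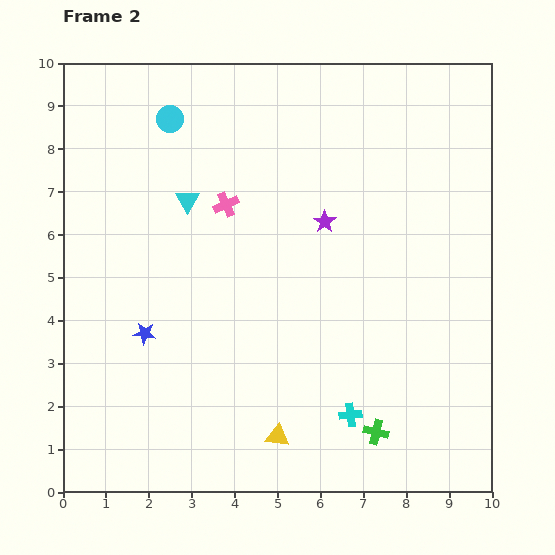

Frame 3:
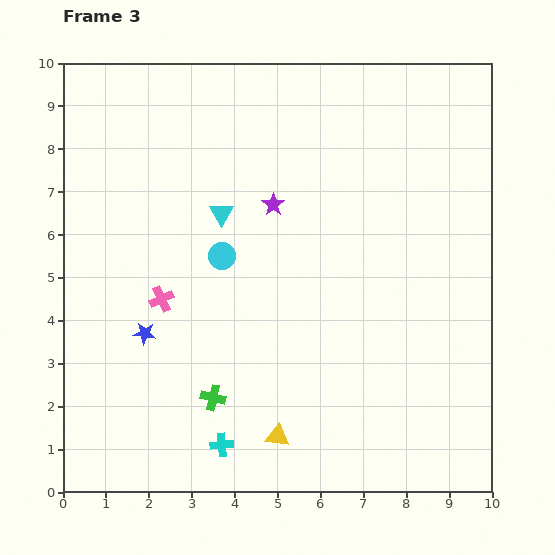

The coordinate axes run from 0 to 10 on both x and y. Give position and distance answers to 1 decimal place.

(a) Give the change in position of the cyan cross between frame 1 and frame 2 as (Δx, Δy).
(3.0, -0.6)

The cyan cross was at (3.7, 2.4) in frame 1 and (6.7, 1.8) in frame 2.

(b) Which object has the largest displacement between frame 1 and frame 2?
the green cross

(moved 3.9; next 3.5)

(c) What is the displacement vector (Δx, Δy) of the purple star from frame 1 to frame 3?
(-2.3, 0.7)

The purple star was at (7.2, 6.0) in frame 1 and (4.9, 6.7) in frame 3.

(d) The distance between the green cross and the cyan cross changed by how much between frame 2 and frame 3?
+0.4

Distance in frame 2: 0.7. Distance in frame 3: 1.1.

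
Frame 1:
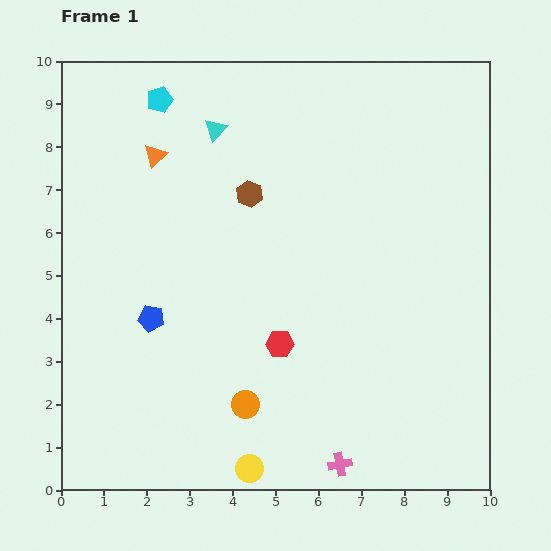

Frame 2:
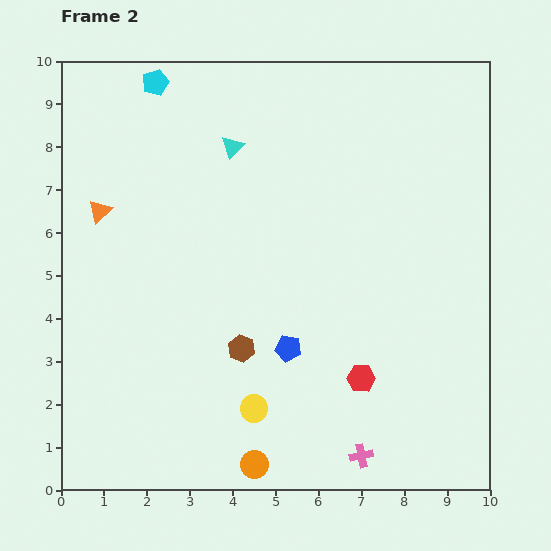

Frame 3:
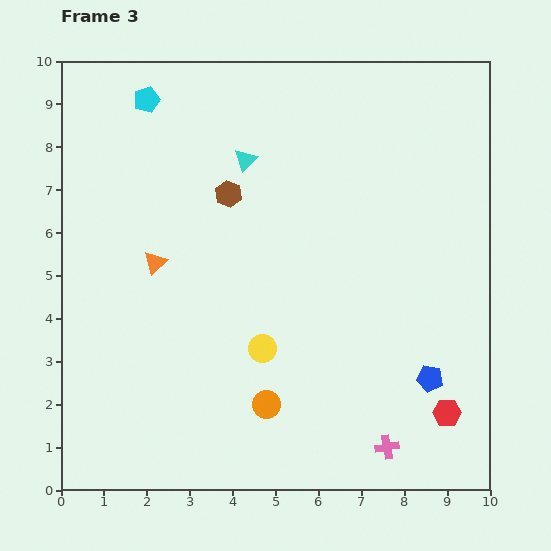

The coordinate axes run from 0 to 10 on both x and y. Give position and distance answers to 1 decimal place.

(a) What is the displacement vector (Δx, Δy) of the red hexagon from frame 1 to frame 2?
(1.9, -0.8)

The red hexagon was at (5.1, 3.4) in frame 1 and (7.0, 2.6) in frame 2.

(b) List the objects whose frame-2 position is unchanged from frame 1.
none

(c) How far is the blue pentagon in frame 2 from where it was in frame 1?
3.3

The blue pentagon moved from (2.1, 4.0) to (5.3, 3.3), a distance of √(3.2² + 0.7²) ≈ 3.3.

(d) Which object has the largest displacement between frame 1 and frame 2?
the brown hexagon

(moved 3.6; next 3.3)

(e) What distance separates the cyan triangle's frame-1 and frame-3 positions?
1.0

The cyan triangle moved from (3.6, 8.4) to (4.3, 7.7), a distance of √(0.7² + 0.7²) ≈ 1.0.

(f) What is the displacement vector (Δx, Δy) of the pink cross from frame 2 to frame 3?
(0.6, 0.2)

The pink cross was at (7.0, 0.8) in frame 2 and (7.6, 1.0) in frame 3.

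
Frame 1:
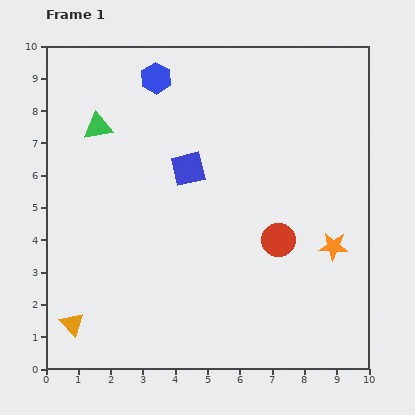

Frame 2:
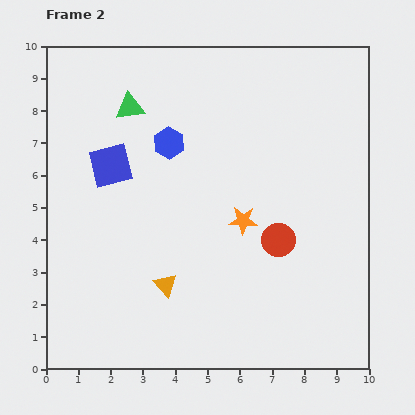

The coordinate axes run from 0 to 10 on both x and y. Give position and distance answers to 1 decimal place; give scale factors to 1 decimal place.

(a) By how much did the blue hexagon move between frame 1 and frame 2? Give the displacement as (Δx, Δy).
(0.4, -2.0)

The blue hexagon was at (3.4, 9.0) in frame 1 and (3.8, 7.0) in frame 2.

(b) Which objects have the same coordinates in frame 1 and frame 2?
the red circle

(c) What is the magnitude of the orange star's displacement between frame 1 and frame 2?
2.9

The orange star moved from (8.9, 3.8) to (6.1, 4.6), a distance of √(2.8² + 0.8²) ≈ 2.9.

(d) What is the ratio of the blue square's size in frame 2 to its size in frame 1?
1.3×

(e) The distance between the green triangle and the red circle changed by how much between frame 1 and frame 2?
-0.4

Distance in frame 1: 6.6. Distance in frame 2: 6.2.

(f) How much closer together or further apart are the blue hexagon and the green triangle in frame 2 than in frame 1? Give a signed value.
-0.7

Distance in frame 1: 2.3. Distance in frame 2: 1.6.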